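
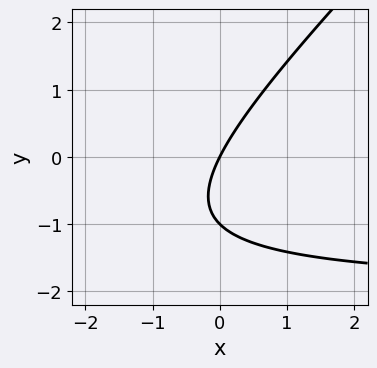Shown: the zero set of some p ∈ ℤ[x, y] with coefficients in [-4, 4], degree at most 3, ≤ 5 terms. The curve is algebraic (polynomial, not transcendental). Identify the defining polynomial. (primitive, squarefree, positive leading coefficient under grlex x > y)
x*y - y^2 + 2*x - y

First, degree: no degree-1 curve has this shape, so deg p = 2.
Then, from the visible intercepts: it crosses the x-axis at the gridline x = 0; among the integer gridlines, it crosses the y-axis at y ∈ {-1, 0}.
Finally, together with the visible shape, these determine p as stated.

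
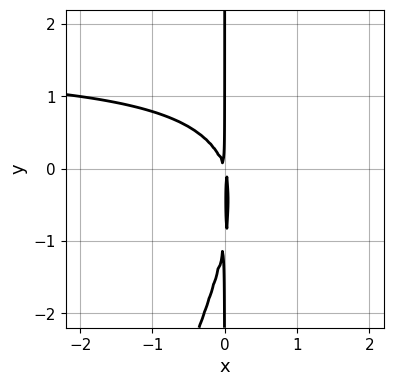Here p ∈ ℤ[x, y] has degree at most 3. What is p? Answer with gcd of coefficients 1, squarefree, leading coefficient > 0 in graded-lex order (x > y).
2*x^2*y - x*y^2 - 3*x^2 - x*y

First, deg p = 3.
Then, from the visible intercepts: the visible y-axis segment lies entirely on the curve.
Finally, the integer polynomial consistent with all of this is the stated p.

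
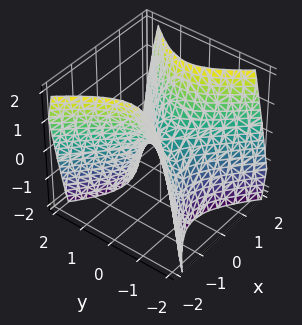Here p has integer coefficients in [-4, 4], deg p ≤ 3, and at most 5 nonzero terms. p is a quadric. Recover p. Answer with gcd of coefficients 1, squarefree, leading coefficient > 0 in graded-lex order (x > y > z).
3*x^2 - 3*y^2 - 2*z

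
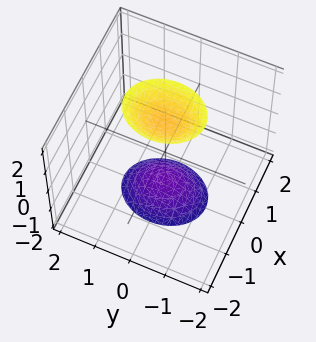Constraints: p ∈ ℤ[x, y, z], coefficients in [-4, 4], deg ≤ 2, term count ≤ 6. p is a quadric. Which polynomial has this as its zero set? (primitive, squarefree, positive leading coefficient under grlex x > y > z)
1. I count 2 distinct pieces. Treating them together as one polynomial.
2. deg p = 2. Two sheets facing apart; a quadric.
3. Symmetries: it's symmetric under x → −x, forcing even powers of x; it's symmetric under z → −z, forcing even powers of z; mirror symmetry y ↦ −y ⇒ only even powers of y.
4. Against the integer gridlines: no y-intercept at any integer in the box; it misses every integer gridline on the x-axis.
5. Fitting integer coefficients to these (and the overall shape) gives p.

3*x^2 + 2*y^2 - z^2 + 2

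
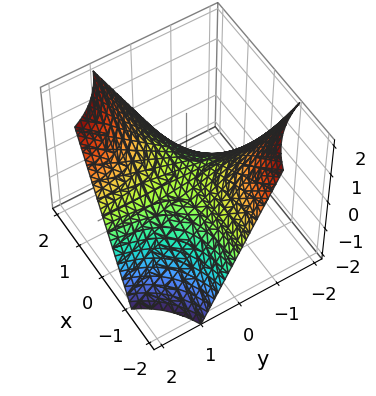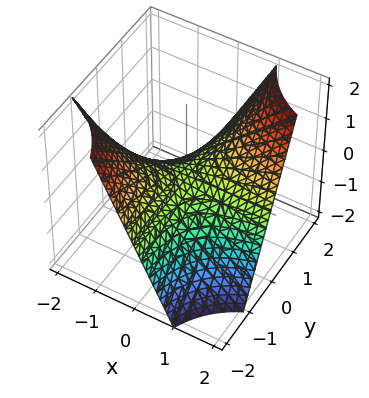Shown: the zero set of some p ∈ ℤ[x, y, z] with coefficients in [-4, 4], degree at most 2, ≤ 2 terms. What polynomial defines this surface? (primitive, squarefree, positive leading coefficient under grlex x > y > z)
x*y - z

First, the degree is 2 — a saddle surface; a quadric.
Next, from the axis intercepts and sections: the visible x-axis segment lies entirely on the surface; one z-axis crossing is at z = 0; every point of the y-axis in the box is on the surface.
Finally, solving for integer coefficients yields p as stated.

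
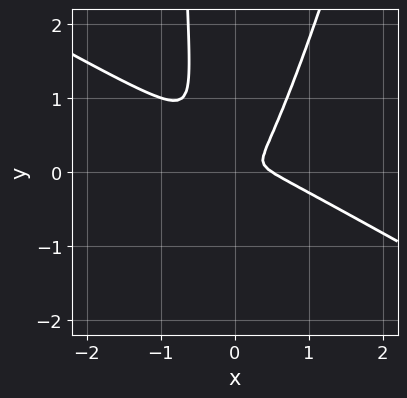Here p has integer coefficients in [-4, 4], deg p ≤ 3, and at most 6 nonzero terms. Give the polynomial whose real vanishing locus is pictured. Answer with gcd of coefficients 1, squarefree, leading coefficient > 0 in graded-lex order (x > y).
1. Degree: the shape is more complex than any degree-2 curve, so deg p = 3.
2. Matching integer coefficients to the picture gives p.

2*x^3 + 3*x^2*y - x*y^2 - x^2 - y^2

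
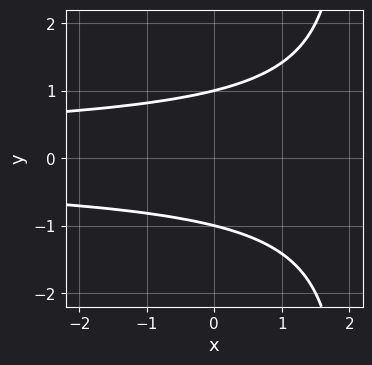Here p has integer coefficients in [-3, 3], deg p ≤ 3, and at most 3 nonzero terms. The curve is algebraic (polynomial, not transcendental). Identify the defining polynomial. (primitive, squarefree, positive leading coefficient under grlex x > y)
x*y^2 - 2*y^2 + 2

First, deg p = 3. A generic line meets the curve in up to 3 points.
Then, symmetries: it's symmetric under y → −y, forcing even powers of y.
Then, checking where it meets the axes: the curve avoids every integer x-axis point in the box; the y-axis gridline crossings are at y ∈ {-1, 1}.
Finally, assembling these constraints gives the stated polynomial.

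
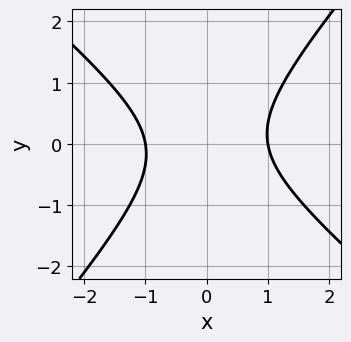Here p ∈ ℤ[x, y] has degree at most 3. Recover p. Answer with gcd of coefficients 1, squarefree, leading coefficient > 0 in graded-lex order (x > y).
1. Degree: no degree-1 curve has this shape, so deg p = 2.
2. Observable constraints: among the integer gridlines, it crosses the x-axis at x ∈ {-1, 1}; no y-intercept at any integer in the box.
3. Matching integer coefficients to the picture gives p.

3*x^2 + x*y - 3*y^2 - 3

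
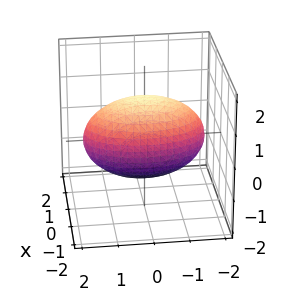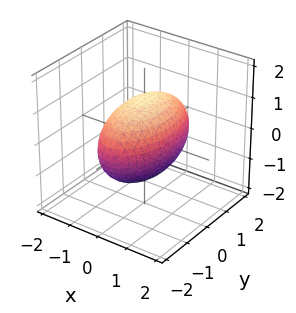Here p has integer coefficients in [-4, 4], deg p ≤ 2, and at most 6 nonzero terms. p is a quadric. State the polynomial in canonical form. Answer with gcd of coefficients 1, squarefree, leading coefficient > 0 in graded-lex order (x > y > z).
3*x^2 + y^2 + 2*z^2 - 3

deg p = 2. A closed, bounded, convex surface; a quadric.
Symmetries: the y ↦ −y reflection is a symmetry, so y appears only in even powers; it's symmetric under z → −z, forcing even powers of z; the x ↦ −x reflection is a symmetry, so x appears only in even powers.
Checking where it meets the axes: the x-axis gridline crossings are at x ∈ {-1, 1}.
Together with the visible shape, these determine p as stated.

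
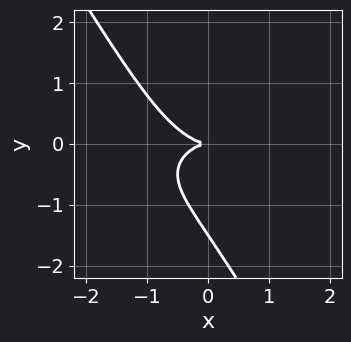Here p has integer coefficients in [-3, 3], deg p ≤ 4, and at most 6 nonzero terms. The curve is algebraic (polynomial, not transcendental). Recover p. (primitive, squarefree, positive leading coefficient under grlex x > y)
x^3 + 3*x*y^2 + 2*y^3 + 3*y^2

First, degree: a generic line meets the curve in up to 3 points, so deg p = 3.
Then, checking where it meets the axes: it crosses the x-axis at the gridline x = 0; one y-axis crossing is at y = 0.
Finally, fitting integer coefficients to these (and the overall shape) gives p.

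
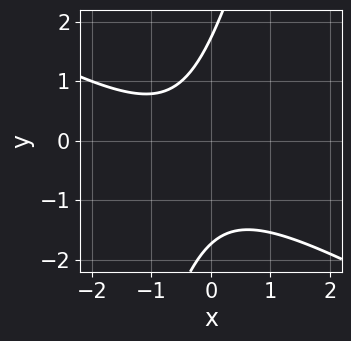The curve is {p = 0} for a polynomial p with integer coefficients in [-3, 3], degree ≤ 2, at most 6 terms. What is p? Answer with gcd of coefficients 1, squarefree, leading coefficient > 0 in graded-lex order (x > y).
2*x^2 + 3*x*y - y^2 + 2*x + 3

1. The degree is 2 — the shape is more complex than any degree-1 curve.
2. From the visible intercepts: no x-intercept at any integer in the box.
3. Solving for integer coefficients yields p as stated.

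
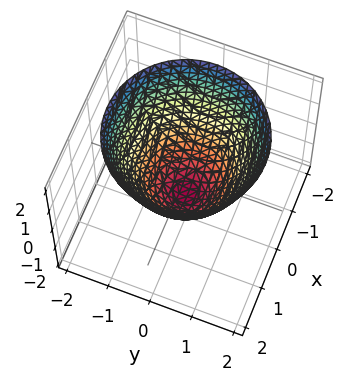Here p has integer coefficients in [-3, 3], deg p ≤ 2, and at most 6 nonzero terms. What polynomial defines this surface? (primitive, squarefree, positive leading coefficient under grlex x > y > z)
1. Degree: no degree-1 surface has this shape, so deg p = 2.
2. Symmetry: every cross-section ⟂ z is a circle, so x, y appear only via x² + y².
3. From the visible intercepts: a circular section at z = 1 has radius between 1 and 2; among the integer gridlines, it crosses the y-axis at y ∈ {-1, 1}; it crosses the z-axis at the gridline z = -1.
4. Assembling these constraints gives the stated polynomial. Check: (-1, 0, 0) on the x-axis lies on the surface, and p(-1, 0, 0) = 0. ✓

x^2 + y^2 - z - 1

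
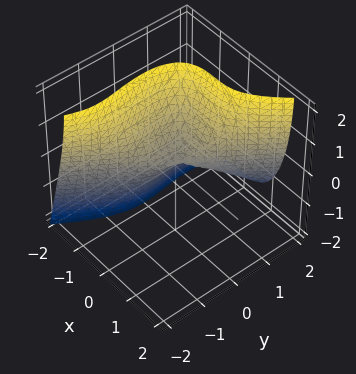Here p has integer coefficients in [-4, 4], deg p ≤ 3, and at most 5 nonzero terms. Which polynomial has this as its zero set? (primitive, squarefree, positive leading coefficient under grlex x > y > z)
First, degree: a generic line meets the surface in up to 3 points, so deg p = 3.
Next, from the axis intercepts and sections: it crosses the y-axis at the gridline y = 0; it meets the z-axis at z = 0 (among the integer gridlines).
Finally, these observations pin down the coefficients.

3*x^3 - y^3 - y^2*z + z^2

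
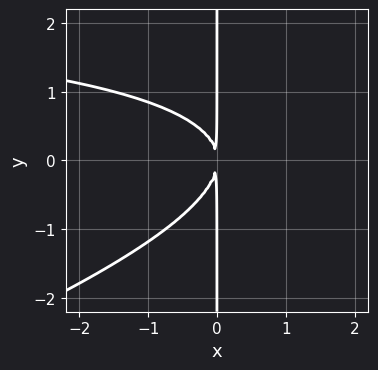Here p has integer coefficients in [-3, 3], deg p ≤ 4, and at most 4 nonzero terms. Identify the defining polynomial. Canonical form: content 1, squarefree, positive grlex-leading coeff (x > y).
x^2*y - 3*x*y^2 - 3*x^2

1. Degree: a generic line meets the curve in up to 3 points, so deg p = 3.
2. From the visible intercepts: the visible y-axis segment lies entirely on the curve.
3. These observations pin down the coefficients.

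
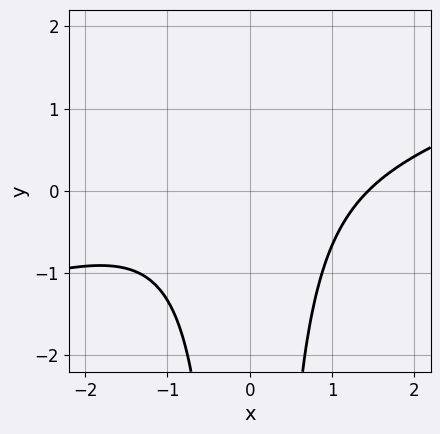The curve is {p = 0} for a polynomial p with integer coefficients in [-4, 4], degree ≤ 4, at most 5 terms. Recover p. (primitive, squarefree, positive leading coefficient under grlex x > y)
x^3 - 3*x^2*y - 3

(a) Degree: a generic line meets the curve in up to 3 points, so deg p = 3.
(b) Against the integer gridlines: it misses every integer gridline on the y-axis.
(c) Matching integer coefficients to the picture gives p.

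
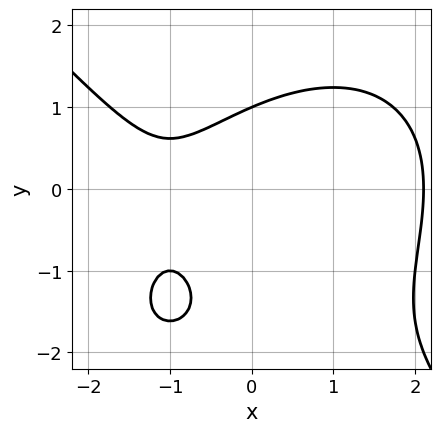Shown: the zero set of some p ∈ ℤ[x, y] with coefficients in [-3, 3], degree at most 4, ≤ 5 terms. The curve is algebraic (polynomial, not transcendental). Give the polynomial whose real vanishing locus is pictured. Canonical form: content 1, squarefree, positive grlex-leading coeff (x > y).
x^3 + y^3 + 2*y^2 - 3*x - 3

1. deg p = 3. No degree-2 curve has this shape.
2. Checking where it meets the axes: it crosses the y-axis at the gridline y = 1; it misses every integer gridline on the x-axis.
3. Together with the visible shape, these determine p as stated.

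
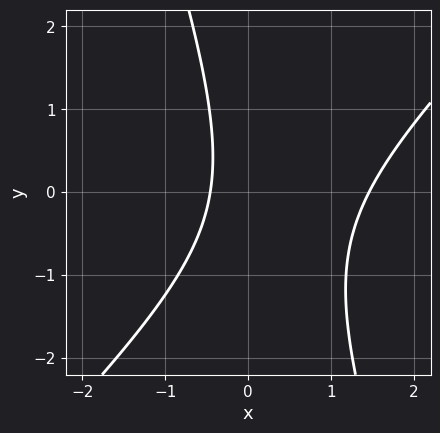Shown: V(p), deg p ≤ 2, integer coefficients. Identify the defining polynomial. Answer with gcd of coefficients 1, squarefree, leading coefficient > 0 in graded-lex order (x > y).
3*x^2 - 2*x*y - y^2 - 3*x - 2

1. Degree: a generic line meets the curve in up to 2 points, so deg p = 2.
2. From the visible intercepts: the curve avoids every integer y-axis point in the box.
3. Together with the visible shape, these determine p as stated.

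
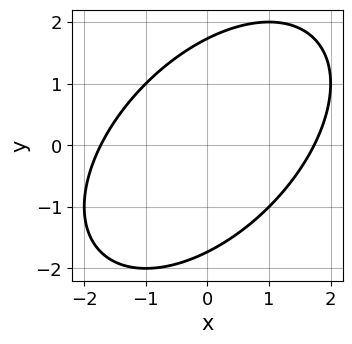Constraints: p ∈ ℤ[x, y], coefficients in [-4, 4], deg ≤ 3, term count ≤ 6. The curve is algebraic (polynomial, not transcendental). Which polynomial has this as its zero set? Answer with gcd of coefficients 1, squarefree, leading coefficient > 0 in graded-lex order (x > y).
x^2 - x*y + y^2 - 3

The degree is 2 — a generic line meets the curve in up to 2 points.
The integer polynomial consistent with all of this is the stated p.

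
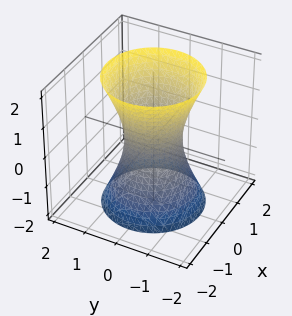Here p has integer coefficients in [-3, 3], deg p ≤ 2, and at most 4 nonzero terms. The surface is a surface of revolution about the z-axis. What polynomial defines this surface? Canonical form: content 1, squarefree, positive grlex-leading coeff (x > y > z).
1. Degree: a generic line meets the surface in up to 2 points, so deg p = 2.
2. Symmetry: every cross-section ⟂ z is a circle, so x, y appear only via x² + y².
3. From the visible intercepts: a circular section at z = -2 has radius between 1 and 2; it misses every integer gridline on the z-axis.
4. Together with the visible shape, these determine p as stated.

3*x^2 + 3*y^2 - z^2 - 2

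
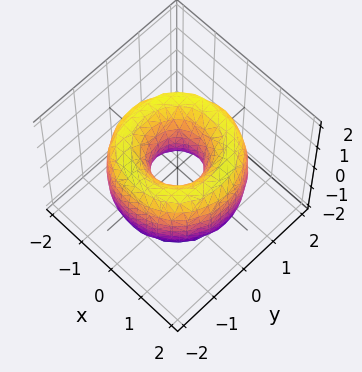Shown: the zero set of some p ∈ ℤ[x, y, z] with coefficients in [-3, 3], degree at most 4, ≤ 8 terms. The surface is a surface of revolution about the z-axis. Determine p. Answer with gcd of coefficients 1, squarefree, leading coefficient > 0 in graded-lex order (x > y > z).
1. The degree is 4 — a generic line meets the surface in up to 4 points.
2. Symmetry: every cross-section ⟂ z is a circle, so x, y appear only via x² + y².
3. From the visible intercepts: a circular section at z = -1 has radius exactly 1; the surface avoids every integer z-axis point in the box.
4. Solving for integer coefficients yields p as stated.

x^4 + 2*x^2*y^2 + y^4 - 3*x^2 - 3*y^2 + z^2 + 1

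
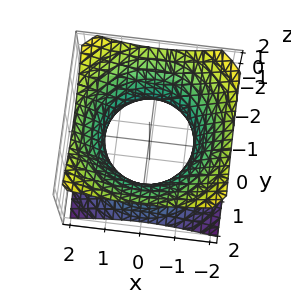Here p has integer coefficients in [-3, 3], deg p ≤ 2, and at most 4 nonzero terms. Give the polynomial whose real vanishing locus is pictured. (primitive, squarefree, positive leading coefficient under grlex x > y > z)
First, the degree is 2 — an hourglass — one-sheet hyperboloid; a quadric.
Then, by symmetry, the z-axis is an axis of rotation, so x and y enter only as x² + y²; the z ↦ −z reflection is a symmetry, so z appears only in even powers.
Then, observable constraints: the surface avoids every integer z-axis point in the box; a circular section at z = -1 has radius between 1 and 2.
Finally, fitting integer coefficients to these (and the overall shape) gives p.

2*x^2 + 2*y^2 - 3*z^2 - 3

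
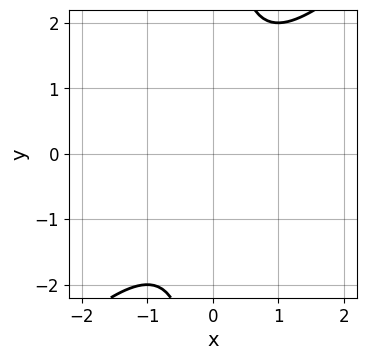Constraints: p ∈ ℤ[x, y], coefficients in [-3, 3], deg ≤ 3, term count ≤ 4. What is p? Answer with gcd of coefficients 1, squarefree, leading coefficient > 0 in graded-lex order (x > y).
1. Degree: a generic line meets the curve in up to 2 points, so deg p = 2.
2. From the axis intercepts and sections: no y-intercept at any integer in the box; it misses every integer gridline on the x-axis.
3. Solving for integer coefficients yields p as stated.

x^2 - x*y + 1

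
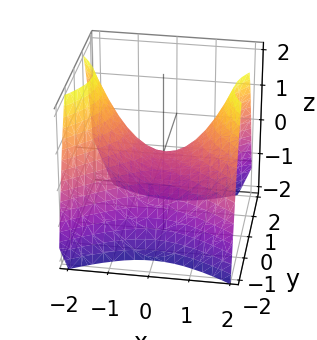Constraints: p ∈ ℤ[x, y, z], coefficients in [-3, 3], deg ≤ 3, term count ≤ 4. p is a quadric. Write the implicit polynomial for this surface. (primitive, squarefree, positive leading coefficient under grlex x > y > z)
2*x^2 - 3*y^2 - 3*z

Degree: a hyperbolic paraboloid; a quadric, so deg p = 2.
Symmetries: the y ↦ −y reflection is a symmetry, so y appears only in even powers; it's symmetric under x → −x, forcing even powers of x.
Reading off the gridlines: one y-axis crossing is at y = 0; one x-axis crossing is at x = 0.
Solving for integer coefficients yields p as stated.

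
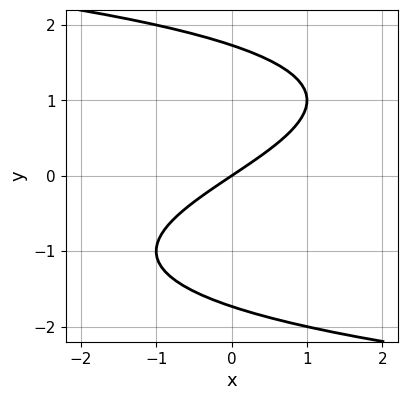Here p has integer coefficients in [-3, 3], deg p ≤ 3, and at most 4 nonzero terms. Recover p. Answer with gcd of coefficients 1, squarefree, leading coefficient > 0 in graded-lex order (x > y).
y^3 + 2*x - 3*y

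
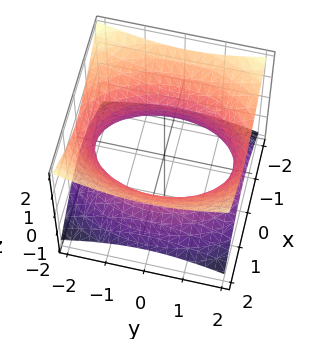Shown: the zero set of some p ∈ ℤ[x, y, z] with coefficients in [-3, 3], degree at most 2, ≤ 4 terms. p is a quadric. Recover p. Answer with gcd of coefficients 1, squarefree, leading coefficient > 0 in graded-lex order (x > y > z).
The degree is 2 — an hourglass — one-sheet hyperboloid; a quadric.
Symmetries: mirror symmetry z ↦ −z ⇒ only even powers of z; mirror symmetry y ↦ −y ⇒ only even powers of y; the x ↦ −x reflection is a symmetry, so x appears only in even powers.
Observable constraints: the surface avoids every integer z-axis point in the box.
Solving for integer coefficients yields p as stated.

2*x^2 + y^2 - 3*z^2 - 3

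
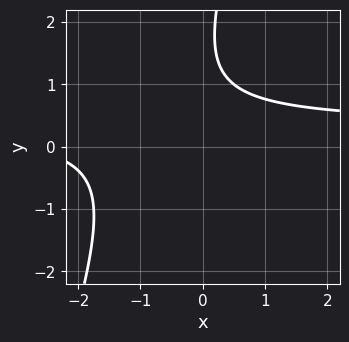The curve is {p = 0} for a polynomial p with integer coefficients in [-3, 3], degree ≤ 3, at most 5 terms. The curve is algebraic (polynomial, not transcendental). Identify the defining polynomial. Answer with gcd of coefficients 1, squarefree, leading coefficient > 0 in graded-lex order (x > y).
(a) The degree is 2 — no degree-1 curve has this shape.
(b) Against the integer gridlines: the curve avoids every integer y-axis point in the box; no x-intercept at any integer in the box.
(c) The integer polynomial consistent with all of this is the stated p.

3*x*y - y^2 - x + 3*y - 3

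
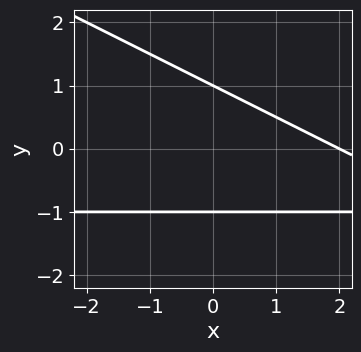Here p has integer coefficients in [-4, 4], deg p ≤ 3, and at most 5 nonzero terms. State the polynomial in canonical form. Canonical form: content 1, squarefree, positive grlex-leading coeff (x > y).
First, deg p = 2.
Then, reading off the gridlines: it crosses the x-axis at the gridline x = 2; the y-axis gridline crossings are at y ∈ {-1, 1}.
Finally, the integer polynomial consistent with all of this is the stated p.

x*y + 2*y^2 + x - 2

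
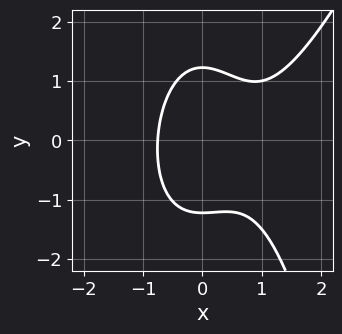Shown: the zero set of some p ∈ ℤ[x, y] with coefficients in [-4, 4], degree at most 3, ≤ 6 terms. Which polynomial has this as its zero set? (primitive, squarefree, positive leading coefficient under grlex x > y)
3*x^3 - x^2*y - 3*x^2 - 2*y^2 + 3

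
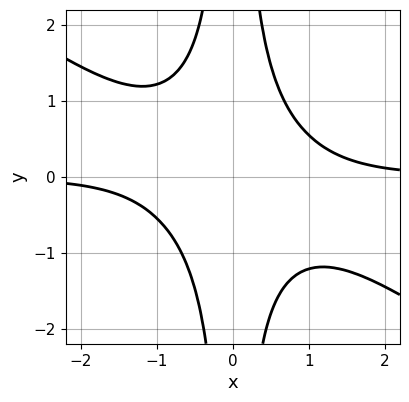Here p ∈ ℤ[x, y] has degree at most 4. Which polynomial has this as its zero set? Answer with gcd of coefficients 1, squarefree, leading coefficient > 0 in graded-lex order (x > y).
First, the degree is 4 — no degree-3 curve has this shape.
Then, from the axis intercepts and sections: the curve avoids every integer x-axis point in the box; the curve avoids every integer y-axis point in the box.
Finally, putting this together gives p.

2*x^3*y + 3*x^2*y^2 - 2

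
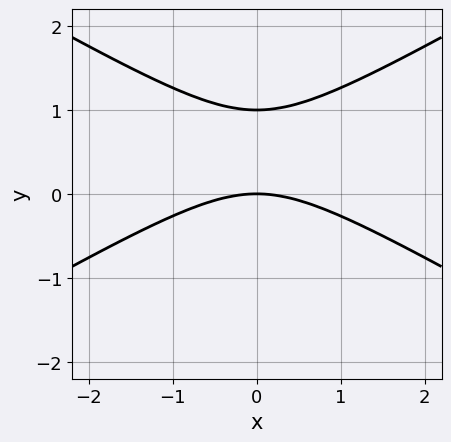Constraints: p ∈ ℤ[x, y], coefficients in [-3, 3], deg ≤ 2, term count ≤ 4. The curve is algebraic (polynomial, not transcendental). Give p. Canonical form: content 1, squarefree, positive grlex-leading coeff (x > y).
Degree: a generic line meets the curve in up to 2 points, so deg p = 2.
Symmetries: mirror symmetry x ↦ −x ⇒ only even powers of x.
Against the integer gridlines: it meets the x-axis at x = 0 (among the integer gridlines); among the integer gridlines, it crosses the y-axis at y ∈ {0, 1}.
Matching integer coefficients to the picture gives p.

x^2 - 3*y^2 + 3*y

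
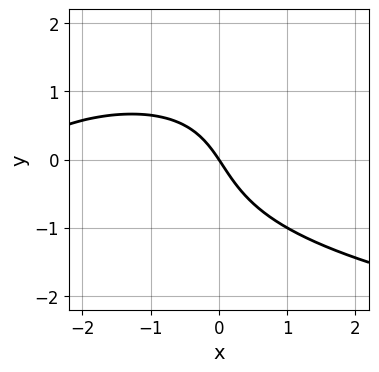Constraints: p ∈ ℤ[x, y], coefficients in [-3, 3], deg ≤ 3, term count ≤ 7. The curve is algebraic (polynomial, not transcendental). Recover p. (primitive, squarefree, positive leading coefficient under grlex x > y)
(a) The degree is 3 — a generic line meets the curve in up to 3 points.
(b) From the axis intercepts and sections: it meets the x-axis at x = 0 (among the integer gridlines); it crosses the y-axis at the gridline y = 0.
(c) Matching integer coefficients to the picture gives p.

x*y^2 - y^3 - x^2 - 3*x - 2*y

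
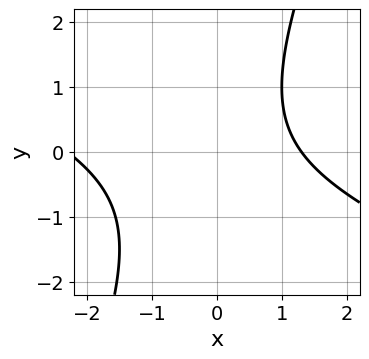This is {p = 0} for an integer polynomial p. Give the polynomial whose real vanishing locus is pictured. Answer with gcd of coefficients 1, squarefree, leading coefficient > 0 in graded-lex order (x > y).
x^2 + 2*x*y - y^2 + x - 3

(a) Degree: no degree-1 curve has this shape, so deg p = 2.
(b) Observable constraints: the curve avoids every integer y-axis point in the box.
(c) Putting this together gives p.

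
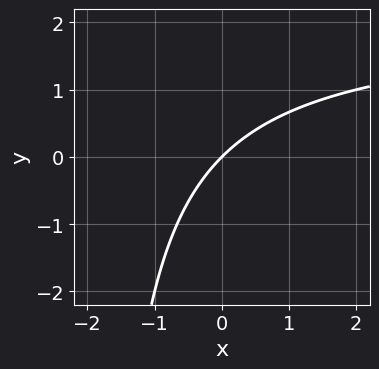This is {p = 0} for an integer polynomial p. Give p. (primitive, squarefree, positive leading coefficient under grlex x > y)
x*y - 2*x + 2*y

deg p = 2. The shape is more complex than any degree-1 curve.
Against the integer gridlines: it crosses the y-axis at the gridline y = 0; it crosses the x-axis at the gridline x = 0.
Together with the visible shape, these determine p as stated.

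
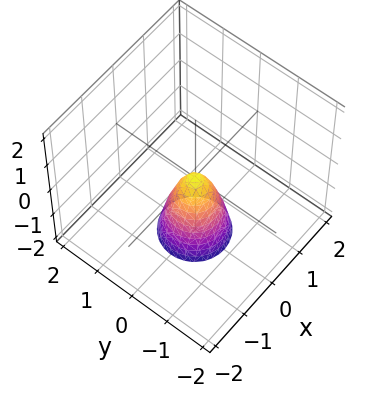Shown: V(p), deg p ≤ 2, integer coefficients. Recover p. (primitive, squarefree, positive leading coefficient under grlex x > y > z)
First, deg p = 2. A paraboloid; a quadric.
Next, by symmetry, the surface is invariant under rotation about z: p = q(x² + y², z).
Next, from the visible intercepts: a circular section at z = -1 has radius between 0 and 1; it crosses the z-axis at the gridline z = 0; it crosses the x-axis at the gridline x = 0.
Finally, matching integer coefficients to the picture gives p.

3*x^2 + 3*y^2 + z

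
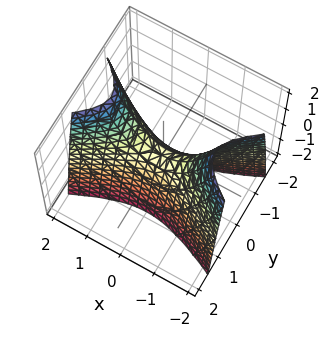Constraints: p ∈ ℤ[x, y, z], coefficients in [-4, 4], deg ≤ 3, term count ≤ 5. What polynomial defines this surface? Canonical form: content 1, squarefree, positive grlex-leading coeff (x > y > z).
x^2 - 3*y^2 - z

First, the degree is 2 — a hyperbolic paraboloid; a quadric.
Next, symmetries: mirror symmetry y ↦ −y ⇒ only even powers of y; mirror symmetry x ↦ −x ⇒ only even powers of x.
Then, from the axis intercepts and sections: it crosses the y-axis at the gridline y = 0; one x-axis crossing is at x = 0.
Finally, together with the visible shape, these determine p as stated.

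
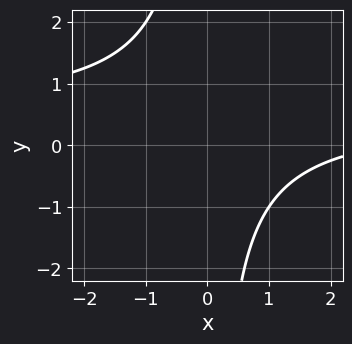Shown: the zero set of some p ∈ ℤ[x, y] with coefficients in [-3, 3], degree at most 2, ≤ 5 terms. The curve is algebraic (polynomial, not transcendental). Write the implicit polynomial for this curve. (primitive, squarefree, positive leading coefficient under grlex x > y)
2*x*y - x + 3

First, the degree is 2 — the shape is more complex than any degree-1 curve.
Then, against the integer gridlines: no x-intercept at any integer in the box; the curve avoids every integer y-axis point in the box.
Finally, matching integer coefficients to the picture gives p.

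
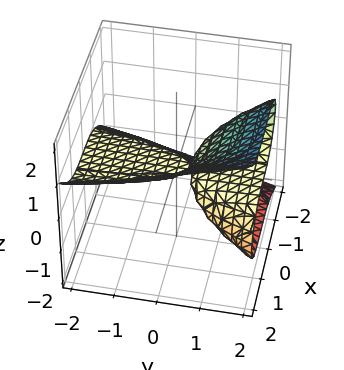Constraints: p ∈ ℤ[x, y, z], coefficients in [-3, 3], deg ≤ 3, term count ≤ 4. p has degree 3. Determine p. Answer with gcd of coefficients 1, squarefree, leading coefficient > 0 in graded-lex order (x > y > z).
x^3 - 2*z^3 + 3*y*z - z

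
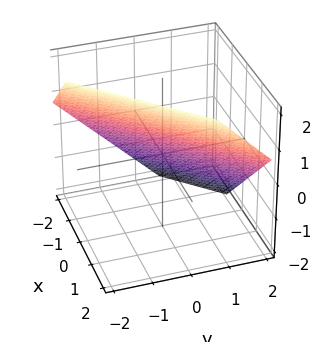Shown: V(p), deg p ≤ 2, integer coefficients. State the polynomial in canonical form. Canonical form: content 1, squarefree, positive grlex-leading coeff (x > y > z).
3*x - 3*y - 3*z + 2

(a) deg p = 1. Every cross-section is a straight line — this is a plane.
(b) Putting this together gives p.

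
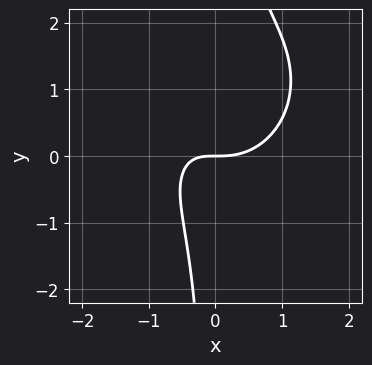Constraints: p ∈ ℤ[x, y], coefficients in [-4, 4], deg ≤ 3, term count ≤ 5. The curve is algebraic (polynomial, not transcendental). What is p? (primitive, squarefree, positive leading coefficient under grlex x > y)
3*x^3 - x^2*y + 3*x*y^2 - 3*x*y - 3*y

1. deg p = 3. The shape is more complex than any degree-2 curve.
2. From the axis intercepts and sections: it meets the y-axis at y = 0 (among the integer gridlines); one x-axis crossing is at x = 0.
3. The integer polynomial consistent with all of this is the stated p.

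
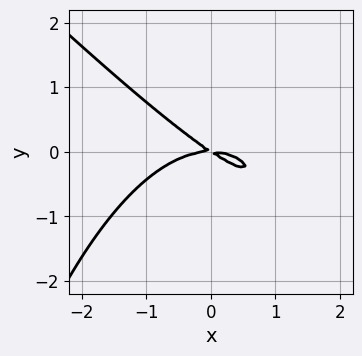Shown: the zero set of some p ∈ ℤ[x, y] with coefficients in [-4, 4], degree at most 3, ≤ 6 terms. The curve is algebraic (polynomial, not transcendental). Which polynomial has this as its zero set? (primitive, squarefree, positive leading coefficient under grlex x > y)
x^3 + x^2*y + 2*x*y + 3*y^2

(a) Degree: no degree-2 curve has this shape, so deg p = 3.
(b) From the visible intercepts: it crosses the x-axis at the gridline x = 0; it meets the y-axis at y = 0 (among the integer gridlines).
(c) Together with the visible shape, these determine p as stated.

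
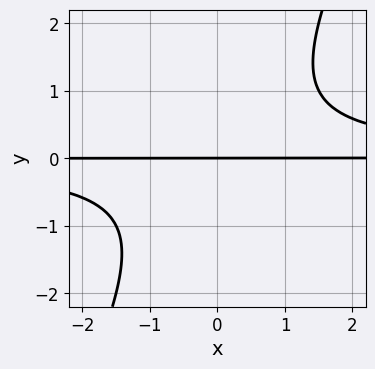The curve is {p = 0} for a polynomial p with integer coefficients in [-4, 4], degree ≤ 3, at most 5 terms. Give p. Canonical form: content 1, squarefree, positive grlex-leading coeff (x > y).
2*x*y^2 - y^3 - 2*y

deg p = 3. No degree-2 curve has this shape.
From the visible intercepts: one y-axis crossing is at y = 0; the visible x-axis segment lies entirely on the curve.
These observations pin down the coefficients.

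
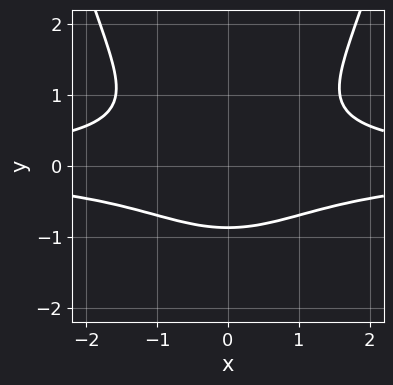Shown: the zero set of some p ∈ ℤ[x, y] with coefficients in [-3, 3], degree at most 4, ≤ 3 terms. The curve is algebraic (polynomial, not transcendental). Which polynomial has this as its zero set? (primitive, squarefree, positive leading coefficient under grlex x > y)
2*x^2*y^2 - 3*y^3 - 2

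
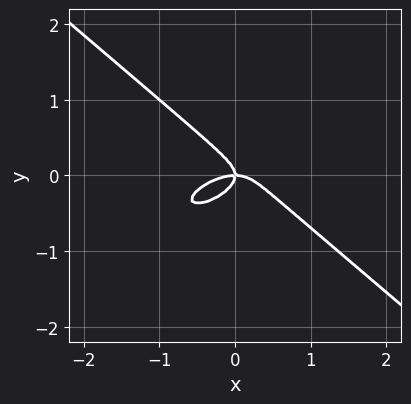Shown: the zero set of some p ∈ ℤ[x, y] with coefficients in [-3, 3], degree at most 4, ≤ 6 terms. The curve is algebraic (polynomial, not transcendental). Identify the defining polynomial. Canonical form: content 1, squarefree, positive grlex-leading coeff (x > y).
Degree: no degree-2 curve has this shape, so deg p = 3.
Reading off the gridlines: it crosses the x-axis at the gridline x = 0; it crosses the y-axis at the gridline y = 0.
The integer polynomial consistent with all of this is the stated p.

x^3 - x^2*y + 3*y^3 + x*y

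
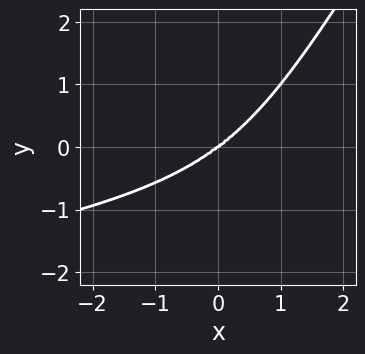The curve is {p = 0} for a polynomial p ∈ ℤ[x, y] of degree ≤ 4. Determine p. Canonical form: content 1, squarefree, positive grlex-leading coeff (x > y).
3*x^2*y^2 - y^4 + 2*x^3 - x^2*y - 3*y^3

(a) deg p = 4. A generic line meets the curve in up to 4 points.
(b) Observable constraints: one x-axis crossing is at x = 0; one y-axis crossing is at y = 0.
(c) Assembling these constraints gives the stated polynomial.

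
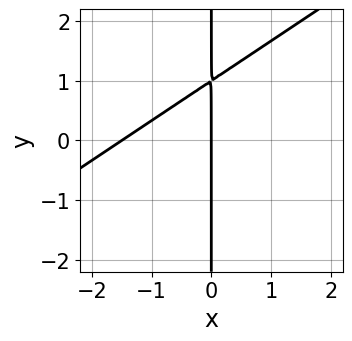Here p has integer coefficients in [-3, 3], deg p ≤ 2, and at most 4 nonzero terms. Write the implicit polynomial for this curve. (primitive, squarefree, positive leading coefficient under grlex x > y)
2*x^2 - 3*x*y + 3*x

The degree is 2 — no degree-1 curve has this shape.
Observable constraints: it crosses the x-axis at the gridline x = 0; the visible y-axis segment lies entirely on the curve.
Solving for integer coefficients yields p as stated.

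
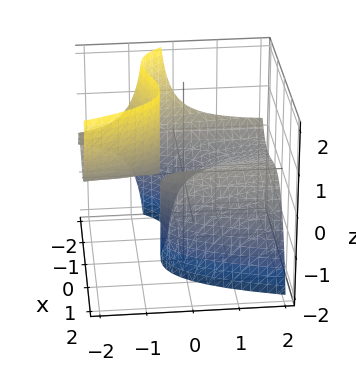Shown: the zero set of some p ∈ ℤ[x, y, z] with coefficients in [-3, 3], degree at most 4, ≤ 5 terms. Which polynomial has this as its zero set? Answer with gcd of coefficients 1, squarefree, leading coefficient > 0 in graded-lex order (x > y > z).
x^3 + 2*x^2 + 2*y*z + z

Degree: a generic line meets the surface in up to 3 points, so deg p = 3.
Against the integer gridlines: it meets the z-axis at z = 0 (among the integer gridlines); the x-axis gridline crossings are at x ∈ {-2, 0}.
The integer polynomial consistent with all of this is the stated p. Check: (0, -2, 0) on the y-axis lies on the surface, and p(0, -2, 0) = 0. ✓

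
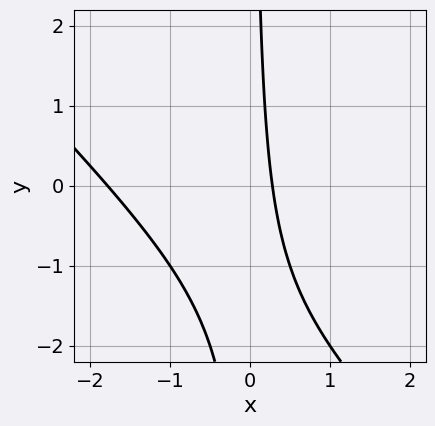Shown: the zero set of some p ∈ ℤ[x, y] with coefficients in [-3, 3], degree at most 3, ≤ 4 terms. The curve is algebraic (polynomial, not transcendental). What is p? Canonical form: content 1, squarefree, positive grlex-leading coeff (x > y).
2*x^2 + 2*x*y + 3*x - 1

deg p = 2. No degree-1 curve has this shape.
Observable constraints: no y-intercept at any integer in the box.
Fitting integer coefficients to these (and the overall shape) gives p.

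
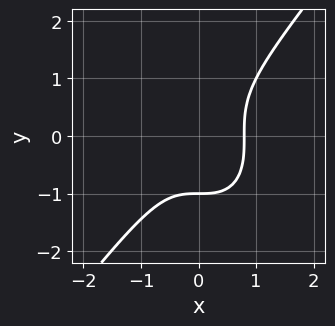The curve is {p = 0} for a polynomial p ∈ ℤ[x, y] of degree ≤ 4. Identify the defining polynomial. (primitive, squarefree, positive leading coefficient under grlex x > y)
2*x^3 - y^3 - 1

Degree: the shape is more complex than any degree-2 curve, so deg p = 3.
From the axis intercepts and sections: one y-axis crossing is at y = -1.
Assembling these constraints gives the stated polynomial.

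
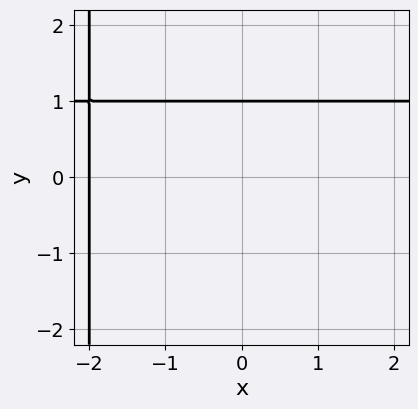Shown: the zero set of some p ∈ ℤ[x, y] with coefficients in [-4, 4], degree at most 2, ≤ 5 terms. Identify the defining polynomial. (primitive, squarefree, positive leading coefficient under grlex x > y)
1. deg p = 2. The shape is more complex than any degree-1 curve.
2. From the axis intercepts and sections: it meets the x-axis at x = -2 (among the integer gridlines); one y-axis crossing is at y = 1.
3. The integer polynomial consistent with all of this is the stated p.

x*y - x + 2*y - 2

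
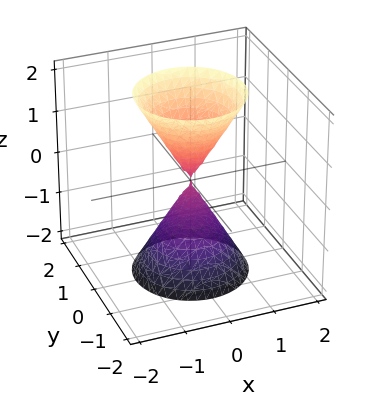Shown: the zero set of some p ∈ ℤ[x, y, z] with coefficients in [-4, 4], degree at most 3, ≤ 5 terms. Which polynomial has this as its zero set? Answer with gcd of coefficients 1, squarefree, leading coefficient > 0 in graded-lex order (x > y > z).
3*x^2 + 3*y^2 - z^2

I count 2 distinct pieces.
deg p = 2.
Symmetry: the surface is invariant under rotation about z: p = q(x² + y², z); mirror symmetry z ↦ −z ⇒ only even powers of z.
Checking where it meets the axes: a circular section at z = 2 has radius between 1 and 2; it crosses the z-axis at the gridline z = 0; it meets the x-axis at x = 0 (among the integer gridlines).
Fitting integer coefficients to these (and the overall shape) gives p.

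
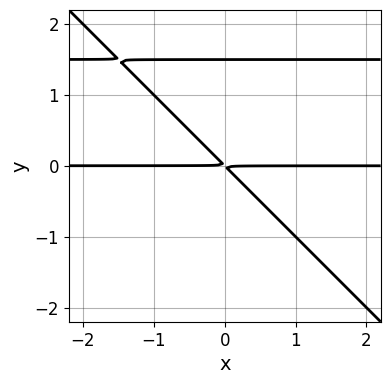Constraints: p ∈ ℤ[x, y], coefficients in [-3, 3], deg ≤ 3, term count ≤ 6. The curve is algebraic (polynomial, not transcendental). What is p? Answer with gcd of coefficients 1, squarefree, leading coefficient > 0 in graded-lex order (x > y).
2*x*y^2 + 2*y^3 - 3*x*y - 3*y^2

(a) deg p = 3. The shape is more complex than any degree-2 curve.
(b) Reading off the gridlines: every point of the x-axis in the box is on the curve.
(c) Together with the visible shape, these determine p as stated.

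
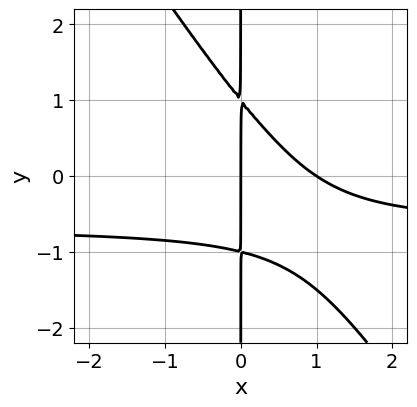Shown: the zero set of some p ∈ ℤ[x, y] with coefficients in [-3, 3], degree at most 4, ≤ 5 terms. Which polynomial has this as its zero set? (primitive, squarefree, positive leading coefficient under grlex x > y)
1. The degree is 3 — the shape is more complex than any degree-2 curve.
2. From the visible intercepts: the visible y-axis segment lies entirely on the curve; the x-axis gridline crossings are at x ∈ {0, 1}.
3. Matching integer coefficients to the picture gives p.

3*x^2*y + 2*x*y^2 + 2*x^2 - 2*x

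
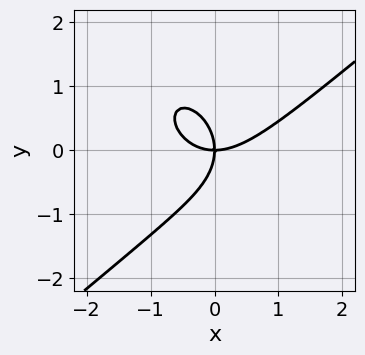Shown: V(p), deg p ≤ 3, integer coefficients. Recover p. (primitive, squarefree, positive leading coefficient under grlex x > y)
2*x^3 - x^2*y - 2*y^3 - 3*x*y

The degree is 3 — a generic line meets the curve in up to 3 points.
Observable constraints: one x-axis crossing is at x = 0; it crosses the y-axis at the gridline y = 0.
Together with the visible shape, these determine p as stated.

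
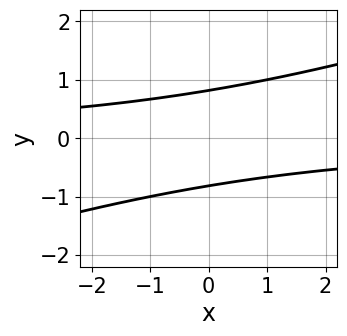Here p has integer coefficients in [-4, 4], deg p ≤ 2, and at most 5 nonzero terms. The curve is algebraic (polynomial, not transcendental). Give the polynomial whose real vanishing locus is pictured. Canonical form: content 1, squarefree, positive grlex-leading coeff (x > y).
First, the degree is 2 — a generic line meets the curve in up to 2 points.
Next, checking where it meets the axes: it misses every integer gridline on the x-axis.
Finally, matching integer coefficients to the picture gives p.

x*y - 3*y^2 + 2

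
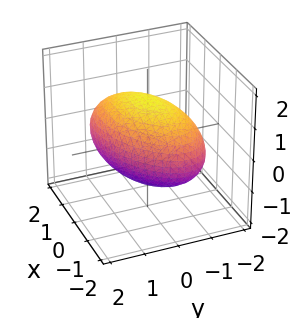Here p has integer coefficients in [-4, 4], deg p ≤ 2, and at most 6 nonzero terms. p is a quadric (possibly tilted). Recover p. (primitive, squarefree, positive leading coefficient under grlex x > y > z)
x^2 - x*y + 2*y^2 + 2*z^2 - 3

(a) The degree is 2 — the shape is more complex than any degree-1 surface.
(b) The integer polynomial consistent with all of this is the stated p.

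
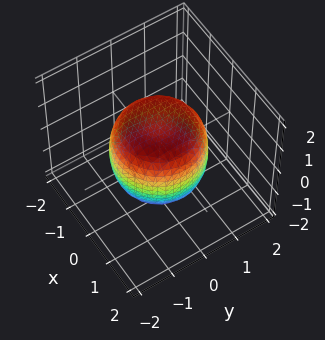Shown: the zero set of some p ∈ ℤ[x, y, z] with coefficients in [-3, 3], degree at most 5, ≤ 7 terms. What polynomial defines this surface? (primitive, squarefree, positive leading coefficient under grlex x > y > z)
(a) deg p = 4. No degree-3 surface has this shape.
(b) Symmetries: the surface is invariant under rotation about z: p = q(x² + y², z).
(c) From the axis intercepts and sections: the z-axis gridline crossings are at z ∈ {-1, 1}; a circular section at z = -1 has radius exactly 1.
(d) Matching integer coefficients to the picture gives p.

x^4 + 2*x^2*y^2 + y^4 - x^2 - y^2 + z^2 - 1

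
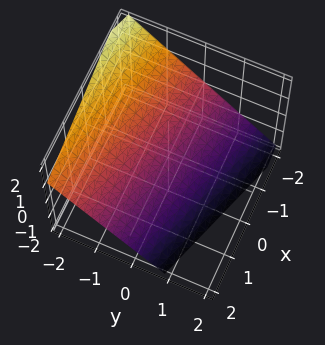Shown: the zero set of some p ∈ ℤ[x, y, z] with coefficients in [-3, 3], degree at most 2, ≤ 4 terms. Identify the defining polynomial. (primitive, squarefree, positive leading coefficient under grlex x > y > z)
x + 3*y + 3*z + 2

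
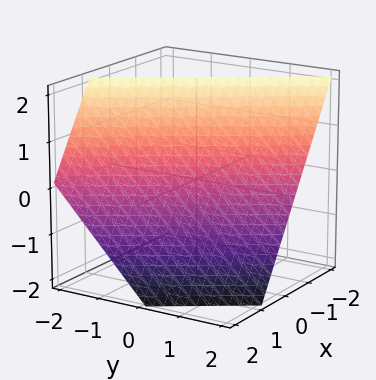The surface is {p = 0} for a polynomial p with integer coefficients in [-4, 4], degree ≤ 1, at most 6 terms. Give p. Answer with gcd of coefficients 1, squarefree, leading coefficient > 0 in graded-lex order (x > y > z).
The degree is 1 — every cross-section is a straight line — this is a plane.
Checking where it meets the axes: one y-axis crossing is at y = 1; one z-axis crossing is at z = 1.
Together with the visible shape, these determine p as stated.

3*x + 2*y + 2*z - 2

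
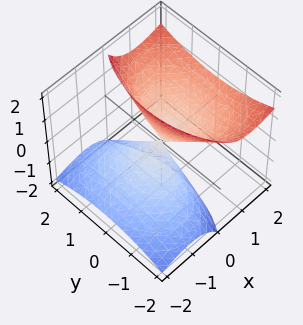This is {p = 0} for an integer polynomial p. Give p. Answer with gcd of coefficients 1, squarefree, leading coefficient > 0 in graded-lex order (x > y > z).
2*x^2 - 3*x*z + y^2 - z^2

1. deg p = 2. A generic line meets the surface in up to 2 points.
2. Observable constraints: it crosses the x-axis at the gridline x = 0; it crosses the z-axis at the gridline z = 0.
3. Fitting integer coefficients to these (and the overall shape) gives p.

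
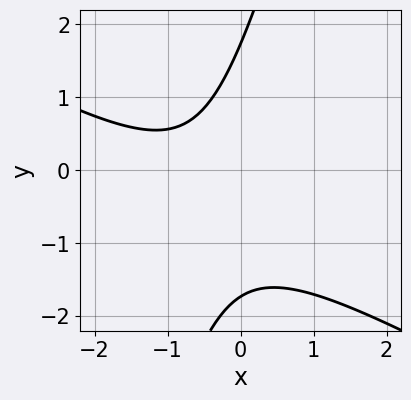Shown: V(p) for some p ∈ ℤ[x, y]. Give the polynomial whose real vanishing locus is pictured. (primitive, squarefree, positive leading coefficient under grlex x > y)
deg p = 2. The shape is more complex than any degree-1 curve.
Observable constraints: no x-intercept at any integer in the box.
Assembling these constraints gives the stated polynomial.

2*x^2 + 3*x*y - y^2 + 3*x + 3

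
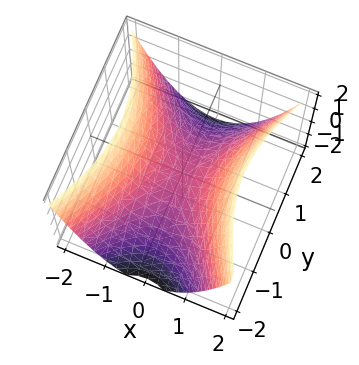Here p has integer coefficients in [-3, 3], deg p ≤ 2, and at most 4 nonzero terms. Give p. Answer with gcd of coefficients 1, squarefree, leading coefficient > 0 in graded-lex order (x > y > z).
2*x^2 - y^2 - 2*z

The degree is 2 — a saddle surface; a quadric.
Symmetries: the y ↦ −y reflection is a symmetry, so y appears only in even powers; the x ↦ −x reflection is a symmetry, so x appears only in even powers.
From the visible intercepts: it meets the z-axis at z = 0 (among the integer gridlines); one x-axis crossing is at x = 0.
Putting this together gives p.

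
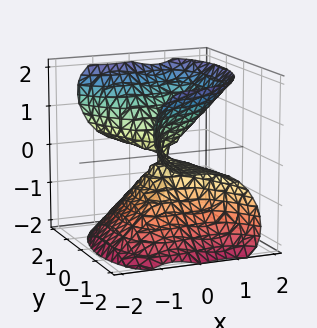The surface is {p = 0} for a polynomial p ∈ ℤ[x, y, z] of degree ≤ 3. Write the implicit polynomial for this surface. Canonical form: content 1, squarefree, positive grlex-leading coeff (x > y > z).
3*x^3 - x*y*z + 2*y^2*z - 2*z^3

First, the degree is 3 — the shape is more complex than any degree-2 surface.
Then, reading off the gridlines: it meets the z-axis at z = 0 (among the integer gridlines); it crosses the x-axis at the gridline x = 0; every point of the y-axis in the box is on the surface.
Finally, putting this together gives p.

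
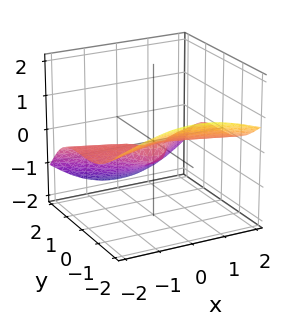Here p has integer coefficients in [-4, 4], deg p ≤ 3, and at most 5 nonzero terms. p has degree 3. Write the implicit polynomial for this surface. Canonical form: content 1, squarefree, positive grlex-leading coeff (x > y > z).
Degree: a generic line meets the surface in up to 3 points, so deg p = 3.
From the visible intercepts: it crosses the z-axis at the gridline z = 0; it meets the y-axis at y = 0 (among the integer gridlines); every point of the x-axis in the box is on the surface.
These observations pin down the coefficients.

2*x^2*z + y^3 + 3*z^3 - y*z + 2*z^2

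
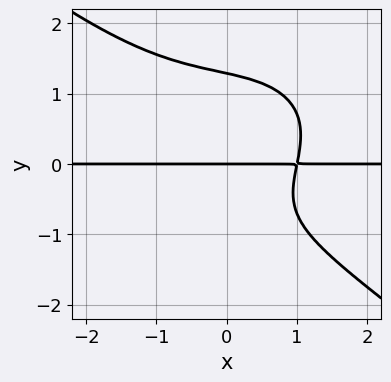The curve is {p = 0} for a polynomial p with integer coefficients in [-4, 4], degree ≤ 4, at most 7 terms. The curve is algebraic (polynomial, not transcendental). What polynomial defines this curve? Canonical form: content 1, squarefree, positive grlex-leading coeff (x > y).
x^3*y + 2*y^4 + 2*x*y - y^2 - 3*y

First, degree: the shape is more complex than any degree-3 curve, so deg p = 4.
Then, checking where it meets the axes: it crosses the y-axis at the gridline y = 0; the visible x-axis segment lies entirely on the curve.
Finally, fitting integer coefficients to these (and the overall shape) gives p.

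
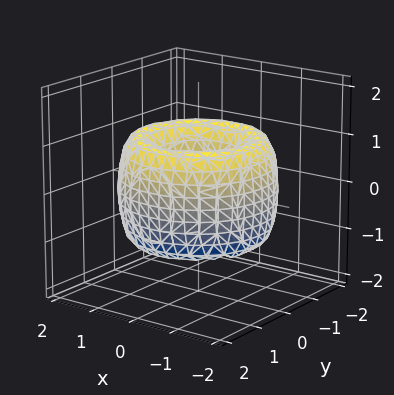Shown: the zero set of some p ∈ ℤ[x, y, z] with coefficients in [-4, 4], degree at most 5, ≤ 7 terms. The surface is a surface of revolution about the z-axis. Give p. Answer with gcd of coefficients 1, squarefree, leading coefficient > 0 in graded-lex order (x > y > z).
x^4 + 2*x^2*y^2 + y^4 - 3*x^2 - 3*y^2 + z^2 + 1

First, degree: the shape is more complex than any degree-3 surface, so deg p = 4.
Next, by symmetry, the z-axis is an axis of rotation, so x and y enter only as x² + y².
Next, checking where it meets the axes: no z-intercept at any integer in the box; a circular section at z = 1 has radius exactly 1.
Finally, the integer polynomial consistent with all of this is the stated p.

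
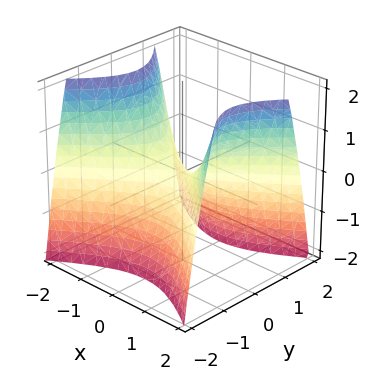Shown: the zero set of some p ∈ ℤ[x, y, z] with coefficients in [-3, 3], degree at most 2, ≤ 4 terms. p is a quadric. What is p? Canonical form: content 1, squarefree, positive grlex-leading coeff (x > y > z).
(a) The degree is 2 — a hyperbolic paraboloid; a quadric.
(b) Symmetries: the y ↦ −y reflection is a symmetry, so y appears only in even powers; mirror symmetry x ↦ −x ⇒ only even powers of x.
(c) From the visible intercepts: it meets the x-axis at x = 0 (among the integer gridlines); it crosses the z-axis at the gridline z = 0; one y-axis crossing is at y = 0.
(d) Together with the visible shape, these determine p as stated.

2*x^2 - 3*y^2 - 2*z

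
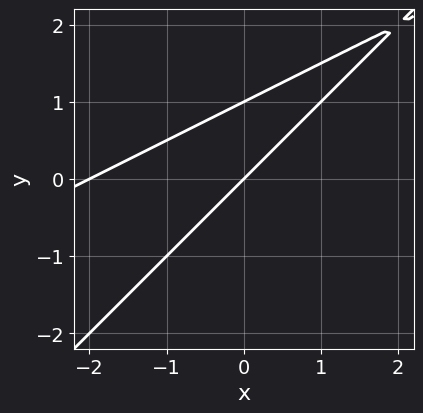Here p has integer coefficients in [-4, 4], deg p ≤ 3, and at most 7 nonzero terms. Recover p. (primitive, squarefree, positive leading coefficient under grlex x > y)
x^2 - 3*x*y + 2*y^2 + 2*x - 2*y

(a) The degree is 2 — no degree-1 curve has this shape.
(b) Observable constraints: the x-axis gridline crossings are at x ∈ {-2, 0}; among the integer gridlines, it crosses the y-axis at y ∈ {0, 1}.
(c) Together with the visible shape, these determine p as stated.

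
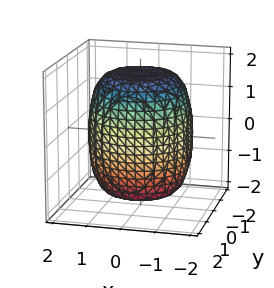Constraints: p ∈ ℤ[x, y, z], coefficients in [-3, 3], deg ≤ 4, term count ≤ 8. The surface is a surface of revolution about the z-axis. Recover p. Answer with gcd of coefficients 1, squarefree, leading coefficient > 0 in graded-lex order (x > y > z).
x^4 + 2*x^2*y^2 + y^4 - x^2 - y^2 + z^2 - 3

1. deg p = 4.
2. Symmetry: every cross-section ⟂ z is a circle, so x, y appear only via x² + y².
3. From the visible intercepts: a circular section at z = 1 has radius between 1 and 2.
4. Matching integer coefficients to the picture gives p.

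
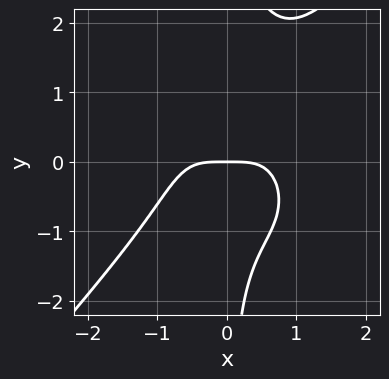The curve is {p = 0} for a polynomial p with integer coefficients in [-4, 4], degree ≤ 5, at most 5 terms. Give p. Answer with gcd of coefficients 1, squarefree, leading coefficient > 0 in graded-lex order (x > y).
3*x^4 - 2*x*y^3 + 2*x*y^2 + 3*y

1. deg p = 4.
2. Checking where it meets the axes: it crosses the x-axis at the gridline x = 0; one y-axis crossing is at y = 0.
3. Fitting integer coefficients to these (and the overall shape) gives p.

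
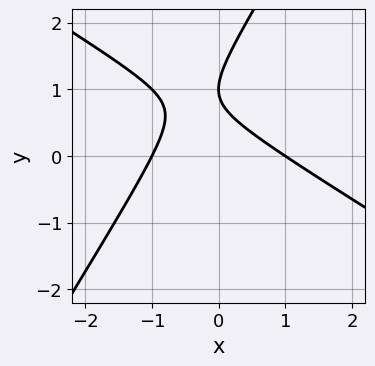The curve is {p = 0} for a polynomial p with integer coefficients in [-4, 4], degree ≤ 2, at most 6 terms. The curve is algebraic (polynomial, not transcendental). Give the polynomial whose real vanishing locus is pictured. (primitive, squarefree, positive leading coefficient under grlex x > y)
x^2 + x*y - y^2 + 2*y - 1

First, the degree is 2 — a generic line meets the curve in up to 2 points.
Next, from the axis intercepts and sections: it meets the y-axis at y = 1 (among the integer gridlines); among the integer gridlines, it crosses the x-axis at x ∈ {-1, 1}.
Finally, putting this together gives p.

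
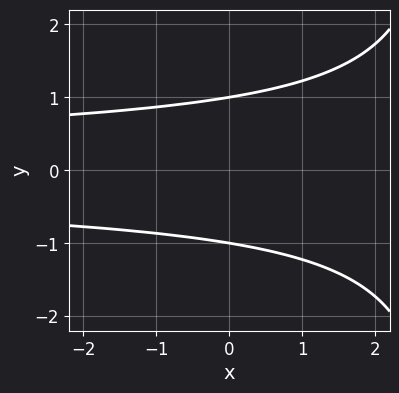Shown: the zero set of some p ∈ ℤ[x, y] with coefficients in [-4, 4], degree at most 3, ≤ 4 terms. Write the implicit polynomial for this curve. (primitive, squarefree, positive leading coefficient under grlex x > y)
x*y^2 - 3*y^2 + 3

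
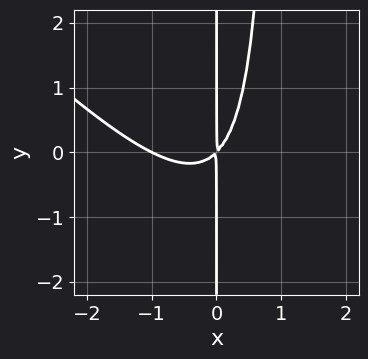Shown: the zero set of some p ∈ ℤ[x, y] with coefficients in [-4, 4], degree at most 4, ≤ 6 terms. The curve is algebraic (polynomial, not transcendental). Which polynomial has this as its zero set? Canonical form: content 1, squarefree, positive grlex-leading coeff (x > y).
(a) Degree: the shape is more complex than any degree-2 curve, so deg p = 3.
(b) Checking where it meets the axes: it crosses the x-axis at the gridline x = -1; the visible y-axis segment lies entirely on the curve.
(c) Fitting integer coefficients to these (and the overall shape) gives p.

x^3 + x^2*y + x^2 - x*y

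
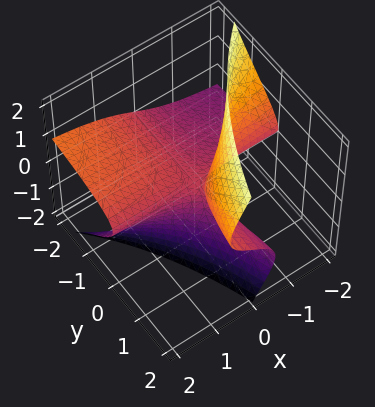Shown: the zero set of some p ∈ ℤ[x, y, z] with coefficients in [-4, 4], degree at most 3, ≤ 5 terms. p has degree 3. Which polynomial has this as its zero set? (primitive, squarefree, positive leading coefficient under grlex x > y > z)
Degree: a generic line meets the surface in up to 3 points, so deg p = 3.
Checking where it meets the axes: every point of the y-axis in the box is on the surface; every point of the x-axis in the box is on the surface.
These observations pin down the coefficients.

3*x*z^2 + z^3 + 2*x*y - 3*y*z + z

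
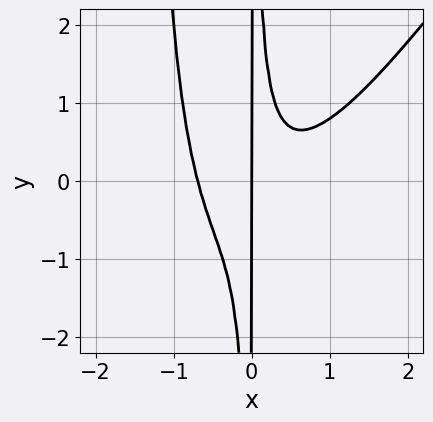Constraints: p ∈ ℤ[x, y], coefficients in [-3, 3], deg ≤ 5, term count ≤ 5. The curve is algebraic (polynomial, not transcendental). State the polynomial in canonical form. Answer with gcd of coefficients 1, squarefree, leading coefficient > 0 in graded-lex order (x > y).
3*x^4 - 2*x^3*y - 3*x^2*y + x

(a) Degree: no degree-3 curve has this shape, so deg p = 4.
(b) From the axis intercepts and sections: every point of the y-axis in the box is on the curve; one x-axis crossing is at x = 0.
(c) Putting this together gives p.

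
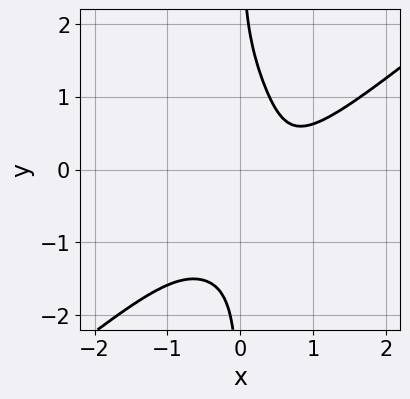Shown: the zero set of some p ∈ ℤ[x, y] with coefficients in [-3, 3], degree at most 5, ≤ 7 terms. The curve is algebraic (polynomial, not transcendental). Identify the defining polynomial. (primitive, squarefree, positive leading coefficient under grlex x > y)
3*x^4 - 3*x^3*y - x*y^3 - 3*x^2*y + 1

First, degree: a generic line meets the curve in up to 4 points, so deg p = 4.
Then, reading off the gridlines: the curve avoids every integer x-axis point in the box; the curve avoids every integer y-axis point in the box.
Finally, solving for integer coefficients yields p as stated.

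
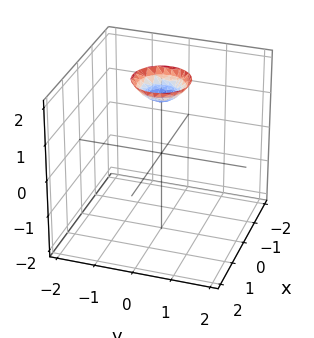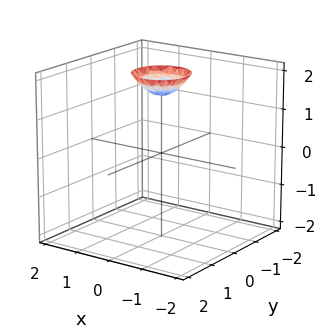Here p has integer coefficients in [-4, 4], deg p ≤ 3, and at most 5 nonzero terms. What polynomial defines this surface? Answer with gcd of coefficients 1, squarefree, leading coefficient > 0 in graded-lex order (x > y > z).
deg p = 2.
Symmetries: the surface is invariant under rotation about z: p = q(x² + y², z).
From the axis intercepts and sections: no x-intercept at any integer in the box; a circular section at z = 2 has radius between 0 and 1.
Together with the visible shape, these determine p as stated.

2*x^2 + 2*y^2 - 2*z + 3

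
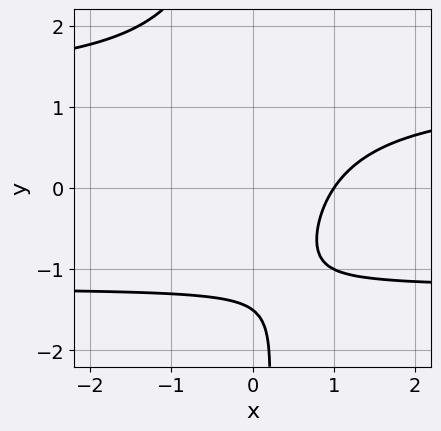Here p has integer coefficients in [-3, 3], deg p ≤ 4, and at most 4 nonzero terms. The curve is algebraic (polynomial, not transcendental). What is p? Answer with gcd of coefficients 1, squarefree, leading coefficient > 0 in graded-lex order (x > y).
(a) The degree is 3 — a generic line meets the curve in up to 3 points.
(b) Reading off the gridlines: it crosses the x-axis at the gridline x = 1.
(c) Together with the visible shape, these determine p as stated.

2*x*y^2 - 3*x + 2*y + 3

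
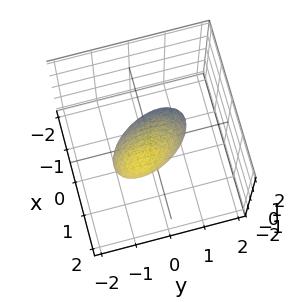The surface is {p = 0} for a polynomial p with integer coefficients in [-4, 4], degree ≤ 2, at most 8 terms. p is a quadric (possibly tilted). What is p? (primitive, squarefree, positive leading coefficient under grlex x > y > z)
2*x^2 + x*y - 2*x*z + y^2 + z^2 - 1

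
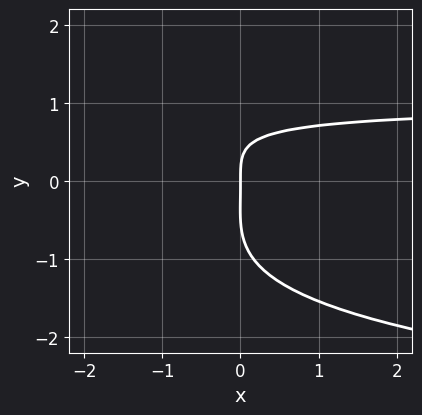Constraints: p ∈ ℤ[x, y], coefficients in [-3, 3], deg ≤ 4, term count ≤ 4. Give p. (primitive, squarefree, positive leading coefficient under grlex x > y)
2*y^4 + y^3 + 3*x*y - 3*x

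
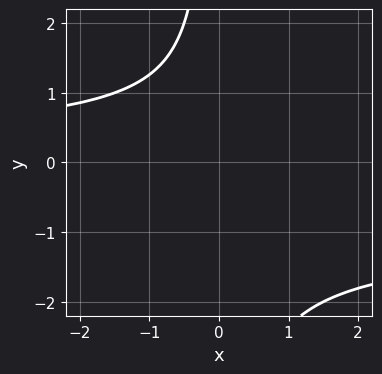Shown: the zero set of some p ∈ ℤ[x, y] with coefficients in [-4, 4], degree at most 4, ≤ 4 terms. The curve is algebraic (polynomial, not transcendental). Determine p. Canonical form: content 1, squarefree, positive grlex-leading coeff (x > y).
(a) The degree is 4 — the shape is more complex than any degree-3 curve.
(b) From the visible intercepts: the curve avoids every integer x-axis point in the box; it misses every integer gridline on the y-axis.
(c) Together with the visible shape, these determine p as stated.

x*y^3 + x*y^2 + y^2 + 2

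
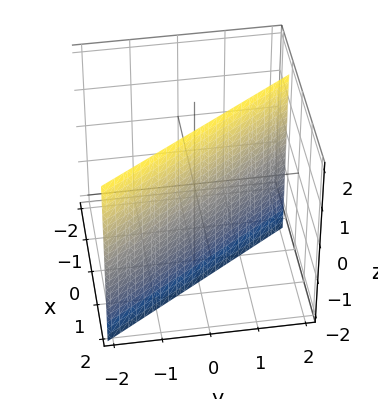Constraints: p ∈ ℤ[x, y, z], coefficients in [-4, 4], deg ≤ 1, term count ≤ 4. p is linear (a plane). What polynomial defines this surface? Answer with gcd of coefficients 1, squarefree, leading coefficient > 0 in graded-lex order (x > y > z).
3*x + 2*y - 2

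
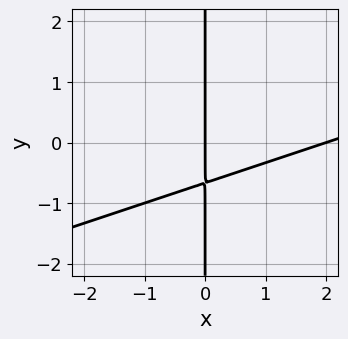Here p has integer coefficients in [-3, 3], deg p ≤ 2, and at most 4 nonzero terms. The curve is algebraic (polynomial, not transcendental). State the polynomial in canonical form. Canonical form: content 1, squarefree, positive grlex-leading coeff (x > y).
The degree is 2 — a generic line meets the curve in up to 2 points.
From the axis intercepts and sections: the visible y-axis segment lies entirely on the curve; the x-axis gridline crossings are at x ∈ {0, 2}.
Fitting integer coefficients to these (and the overall shape) gives p.

x^2 - 3*x*y - 2*x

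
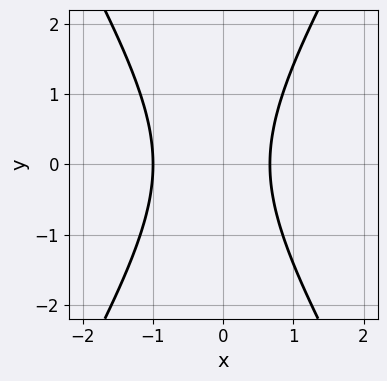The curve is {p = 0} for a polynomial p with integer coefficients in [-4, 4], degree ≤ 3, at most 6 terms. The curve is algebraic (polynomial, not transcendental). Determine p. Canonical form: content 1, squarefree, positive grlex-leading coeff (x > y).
3*x^2 - y^2 + x - 2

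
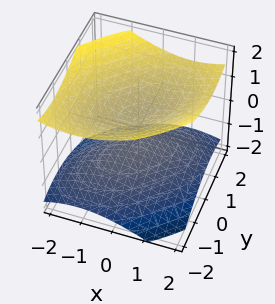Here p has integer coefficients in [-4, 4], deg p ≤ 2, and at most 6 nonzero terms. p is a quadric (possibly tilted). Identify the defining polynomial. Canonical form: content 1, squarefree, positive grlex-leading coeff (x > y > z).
x^2 - x*y + y^2 - 2*z^2 + 1

First, there are 2 components. Treating them together as one polynomial.
Next, degree: no degree-1 surface has this shape, so deg p = 2.
Next, checking where it meets the axes: the surface avoids every integer y-axis point in the box; the surface avoids every integer x-axis point in the box.
Finally, solving for integer coefficients yields p as stated.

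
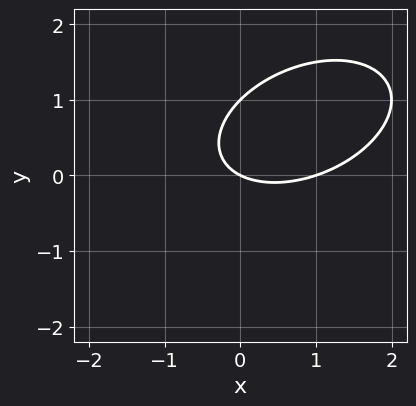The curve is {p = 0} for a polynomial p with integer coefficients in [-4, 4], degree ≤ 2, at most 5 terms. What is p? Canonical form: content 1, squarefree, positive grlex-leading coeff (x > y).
x^2 - x*y + 2*y^2 - x - 2*y

(a) Degree: the shape is more complex than any degree-1 curve, so deg p = 2.
(b) Observable constraints: the x-axis gridline crossings are at x ∈ {0, 1}; among the integer gridlines, it crosses the y-axis at y ∈ {0, 1}.
(c) Matching integer coefficients to the picture gives p.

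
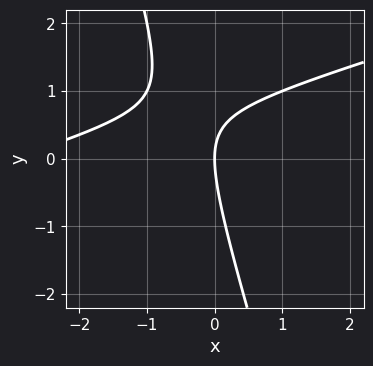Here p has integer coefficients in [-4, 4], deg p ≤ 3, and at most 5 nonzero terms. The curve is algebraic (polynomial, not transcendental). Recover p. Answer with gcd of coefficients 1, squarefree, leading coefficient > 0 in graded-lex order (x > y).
1. The degree is 2 — a generic line meets the curve in up to 2 points.
2. Observable constraints: it meets the x-axis at x = 0 (among the integer gridlines); it crosses the y-axis at the gridline y = 0.
3. These observations pin down the coefficients.

x^2 - 3*x*y - y^2 + 3*x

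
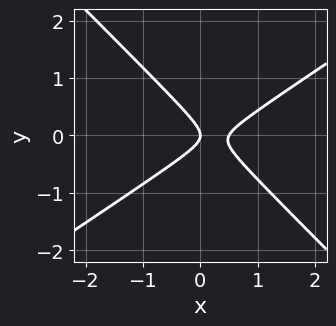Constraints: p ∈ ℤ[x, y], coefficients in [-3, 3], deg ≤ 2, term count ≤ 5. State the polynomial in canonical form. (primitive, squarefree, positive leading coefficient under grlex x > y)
First, the degree is 2 — a generic line meets the curve in up to 2 points.
Next, against the integer gridlines: it meets the y-axis at y = 0 (among the integer gridlines); it meets the x-axis at x = 0 (among the integer gridlines).
Finally, together with the visible shape, these determine p as stated.

2*x^2 - x*y - 3*y^2 - x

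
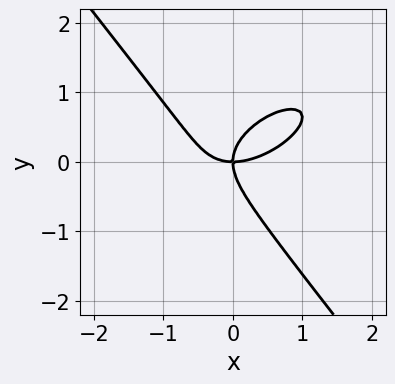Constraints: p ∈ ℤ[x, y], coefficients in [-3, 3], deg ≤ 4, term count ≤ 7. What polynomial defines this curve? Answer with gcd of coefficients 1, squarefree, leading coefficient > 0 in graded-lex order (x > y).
First, the degree is 3 — the shape is more complex than any degree-2 curve.
Then, against the integer gridlines: one x-axis crossing is at x = 0; it crosses the y-axis at the gridline y = 0.
Finally, solving for integer coefficients yields p as stated.

2*x^3 - 2*x^2*y + x*y^2 + 3*y^3 - 3*x*y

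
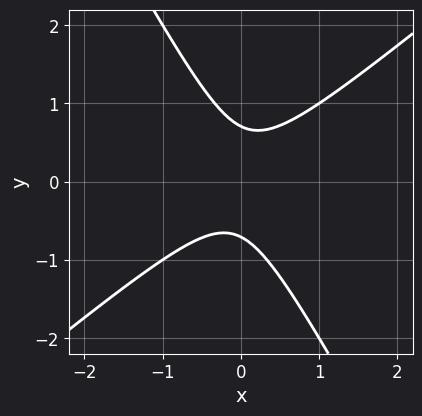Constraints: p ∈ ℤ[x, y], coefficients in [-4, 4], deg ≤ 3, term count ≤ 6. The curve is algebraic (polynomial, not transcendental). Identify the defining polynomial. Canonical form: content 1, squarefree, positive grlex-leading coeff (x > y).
3*x^2 - 2*x*y - 2*y^2 + 1

(a) deg p = 2. The shape is more complex than any degree-1 curve.
(b) From the visible intercepts: the curve avoids every integer x-axis point in the box.
(c) Putting this together gives p.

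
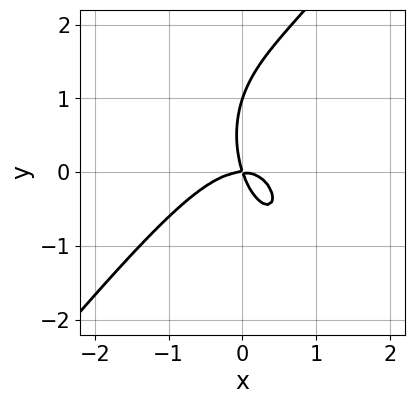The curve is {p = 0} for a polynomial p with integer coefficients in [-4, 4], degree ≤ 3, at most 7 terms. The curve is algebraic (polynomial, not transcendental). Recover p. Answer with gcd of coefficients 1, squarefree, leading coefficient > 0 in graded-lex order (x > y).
1. deg p = 3.
2. Reading off the gridlines: among the integer gridlines, it crosses the y-axis at y ∈ {0, 1}; one x-axis crossing is at x = 0.
3. Matching integer coefficients to the picture gives p.

3*x^3 - x^2*y - y^3 + 3*x*y + y^2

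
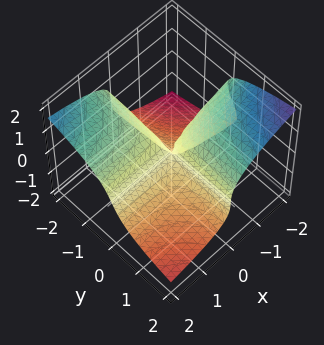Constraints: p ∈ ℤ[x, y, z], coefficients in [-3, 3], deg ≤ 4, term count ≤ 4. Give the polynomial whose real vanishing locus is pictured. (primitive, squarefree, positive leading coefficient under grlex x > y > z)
2*z^3 + 2*x*y + x*z

(a) Degree: a generic line meets the surface in up to 3 points, so deg p = 3.
(b) Reading off the gridlines: every point of the x-axis in the box is on the surface; the visible y-axis segment lies entirely on the surface.
(c) Matching integer coefficients to the picture gives p.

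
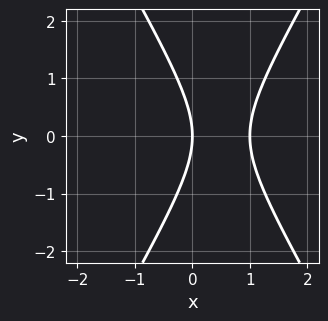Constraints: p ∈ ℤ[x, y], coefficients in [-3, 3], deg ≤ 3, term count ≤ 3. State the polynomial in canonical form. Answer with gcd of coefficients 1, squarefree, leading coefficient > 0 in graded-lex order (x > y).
3*x^2 - y^2 - 3*x

The degree is 2 — the shape is more complex than any degree-1 curve.
Symmetries: the y ↦ −y reflection is a symmetry, so y appears only in even powers.
Reading off the gridlines: among the integer gridlines, it crosses the x-axis at x ∈ {0, 1}; it crosses the y-axis at the gridline y = 0.
These observations pin down the coefficients.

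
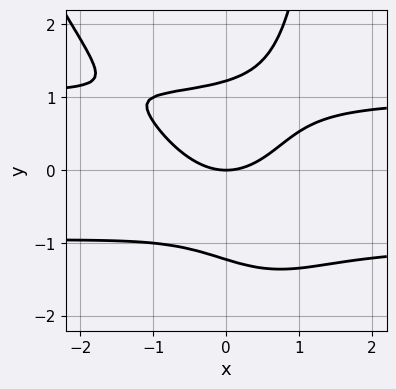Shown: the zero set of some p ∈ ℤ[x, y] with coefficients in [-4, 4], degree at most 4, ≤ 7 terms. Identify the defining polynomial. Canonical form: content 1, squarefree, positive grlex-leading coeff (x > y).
2*x^2*y^2 + x*y^3 - 2*y^3 - 2*x^2 + 3*y

1. deg p = 4. The shape is more complex than any degree-3 curve.
2. From the axis intercepts and sections: it meets the y-axis at y = 0 (among the integer gridlines); it crosses the x-axis at the gridline x = 0.
3. The integer polynomial consistent with all of this is the stated p.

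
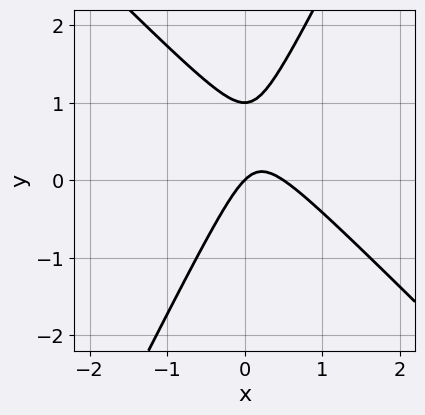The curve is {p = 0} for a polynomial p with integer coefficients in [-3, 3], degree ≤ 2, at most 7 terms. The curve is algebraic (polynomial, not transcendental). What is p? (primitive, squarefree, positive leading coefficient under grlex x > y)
First, the degree is 2 — the shape is more complex than any degree-1 curve.
Then, observable constraints: it crosses the x-axis at the gridline x = 0; among the integer gridlines, it crosses the y-axis at y ∈ {0, 1}.
Finally, putting this together gives p.

2*x^2 + x*y - y^2 - x + y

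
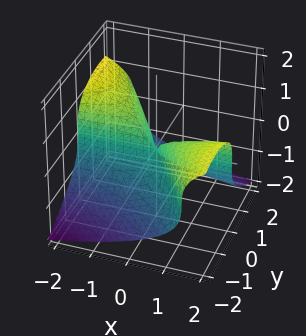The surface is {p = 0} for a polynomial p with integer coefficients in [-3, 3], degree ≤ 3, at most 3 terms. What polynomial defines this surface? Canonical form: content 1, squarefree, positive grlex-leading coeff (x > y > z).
The degree is 3 — a generic line meets the surface in up to 3 points.
From the axis intercepts and sections: every point of the x-axis in the box is on the surface; it meets the z-axis at z = 0 (among the integer gridlines); it crosses the y-axis at the gridline y = 0.
Putting this together gives p.

3*z^3 + 3*x*y + 2*y^2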